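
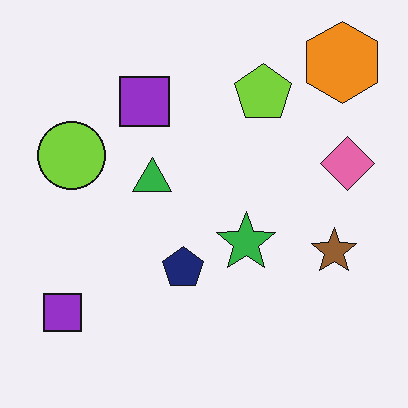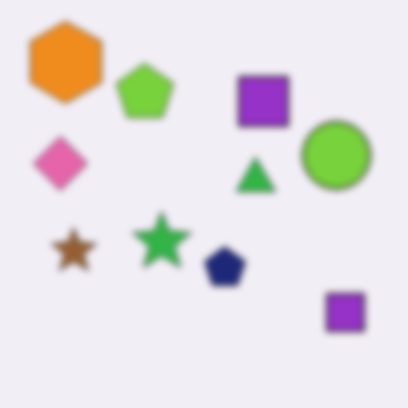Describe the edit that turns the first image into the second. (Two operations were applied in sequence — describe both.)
Flipped horizontally (left ↔ right), then noticeably gaussian-blurred.

The pink diamond is in the right of the first image and the left of the second — shapes on opposite sides of the vertical midline have swapped in a mirror flip. Shape edges and outlines are uniformly softened across the whole image.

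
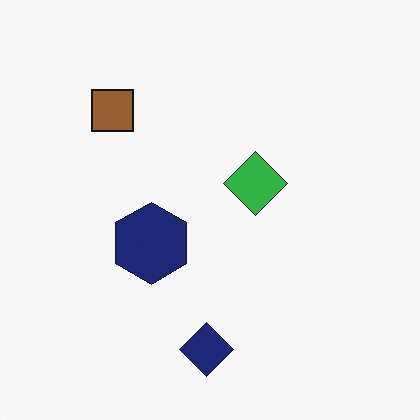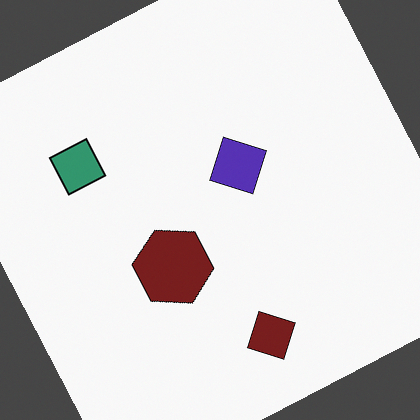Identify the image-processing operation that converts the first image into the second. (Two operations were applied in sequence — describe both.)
The transformation is: hue-shifted by a moderate amount, then rotated counter-clockwise by a clearly visible amount.

Every shape's color has rotated by the same amount around the hue wheel — a uniform hue shift. Every shape is tilted by the same angle and the image corners show triangular fill wedges — a whole-image rotation by a non-right angle.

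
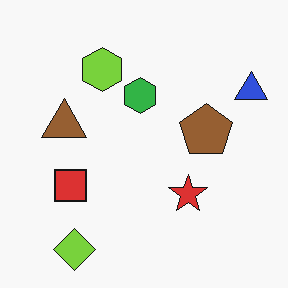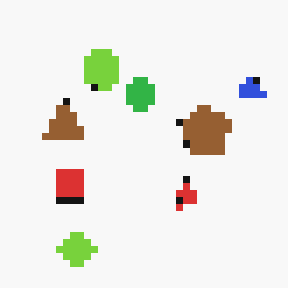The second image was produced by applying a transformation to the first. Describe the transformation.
This is the original image moderately pixelated.

Shapes are reduced to large square blocks; fine edges and outlines are lost — a downscale-then-upscale (mosaic) effect.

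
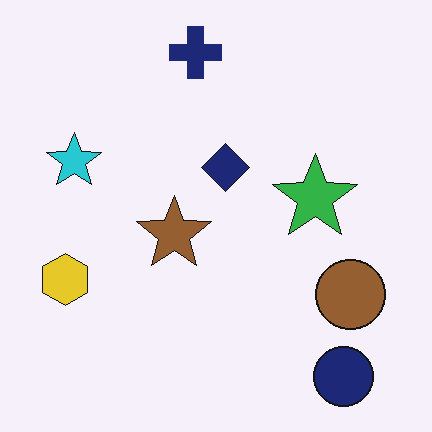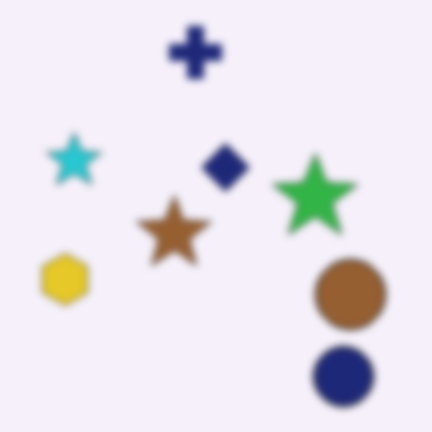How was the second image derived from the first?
The image was moderately blurred.

Shape edges and outlines are uniformly softened across the whole image.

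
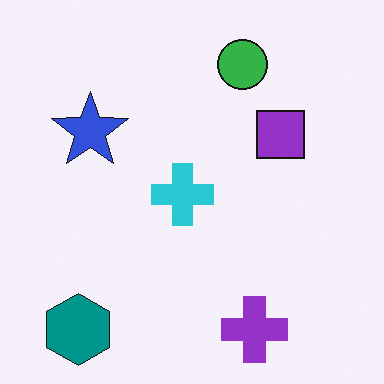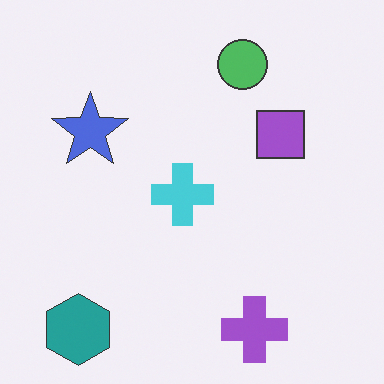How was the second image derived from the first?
The image was given slightly reduced contrast.

Tones are pushed toward mid-grey across the whole image — a global contrast change.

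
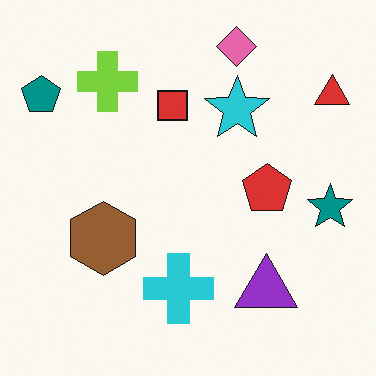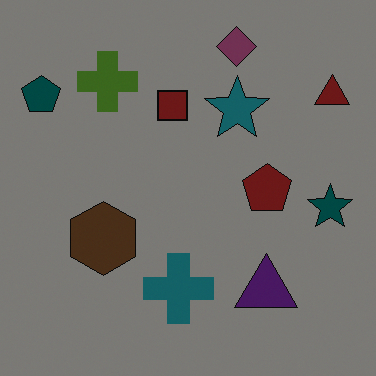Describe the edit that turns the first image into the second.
This is the original image darkened a lot.

Every pixel — background and shapes alike — is uniformly darkened.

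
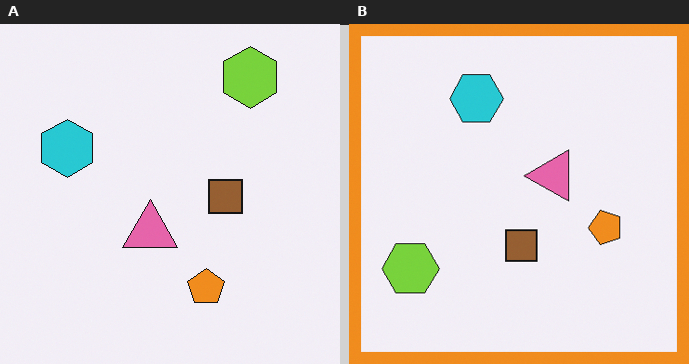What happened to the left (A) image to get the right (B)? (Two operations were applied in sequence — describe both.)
This is the original image transposed (reflected across the top-left ↔ bottom-right diagonal), then framed with a orange border.

Shapes have swapped their row and column positions — what was in the top-right is now in the bottom-left — a diagonal reflection. A solid orange frame runs around the edge of the right (B) image, with the content slightly shrunk inside it.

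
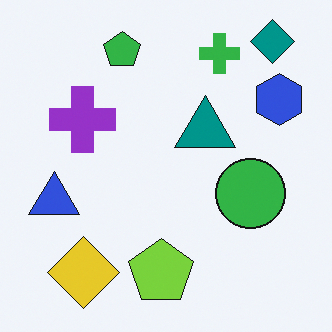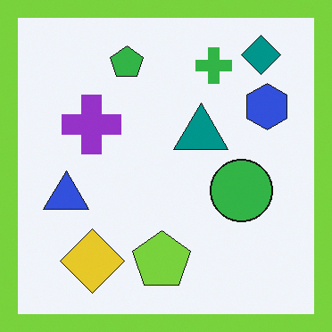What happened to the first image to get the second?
The image was framed with a lime border.

A solid lime frame runs around the edge of the second image, with the content slightly shrunk inside it.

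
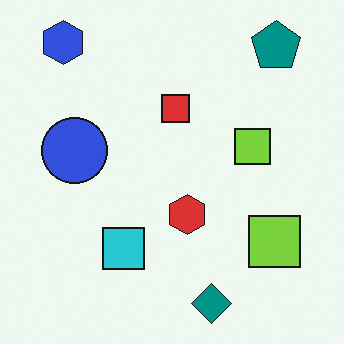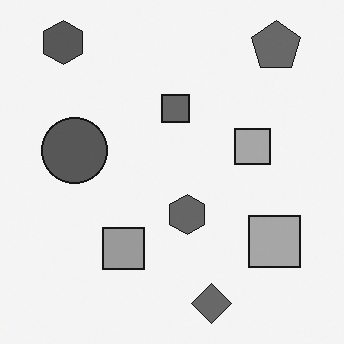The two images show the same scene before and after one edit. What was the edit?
The second image is the first converted to grayscale.

All color is removed — every shape is now a shade of grey.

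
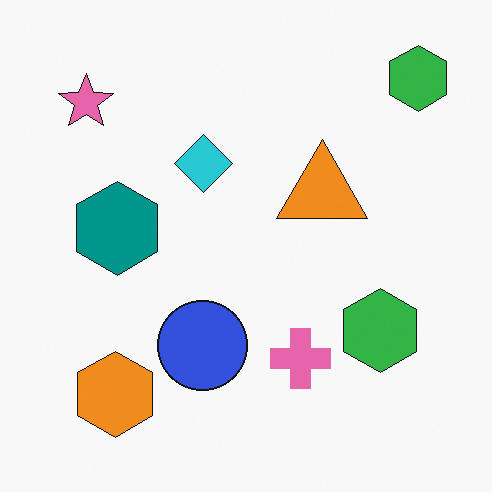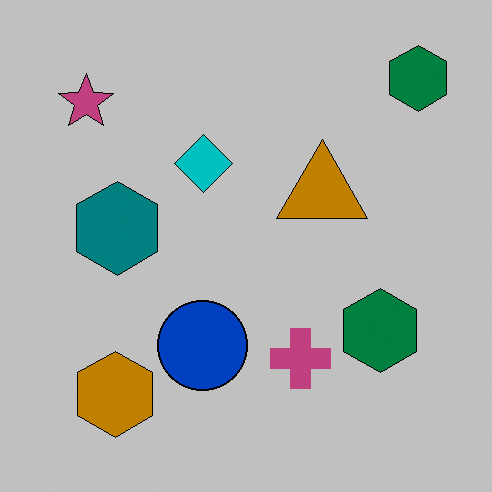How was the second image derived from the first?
The image was heavily posterized to just a handful of flat colors.

Each flat color has snapped to a coarser quantized level — most visibly, the near-white background has dropped to a flat grey.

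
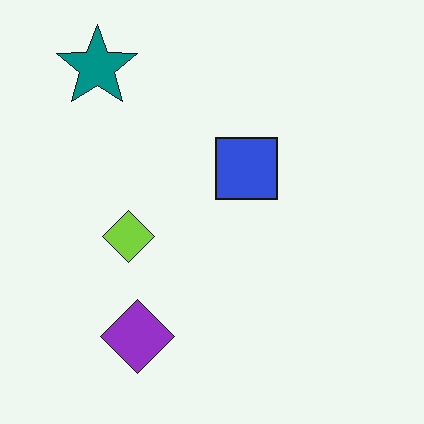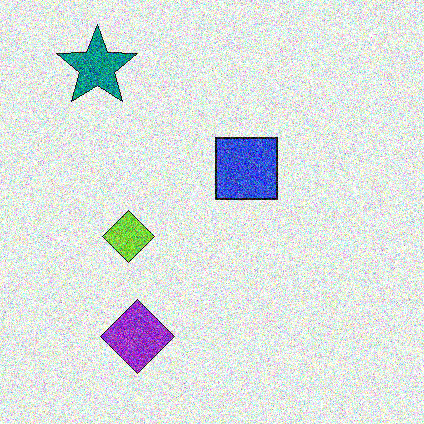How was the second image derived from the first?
It was degraded with strong gaussian noise.

Random speckle covers the whole image, including the flat background.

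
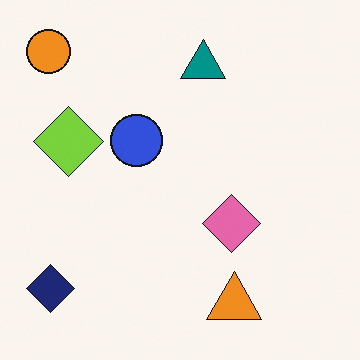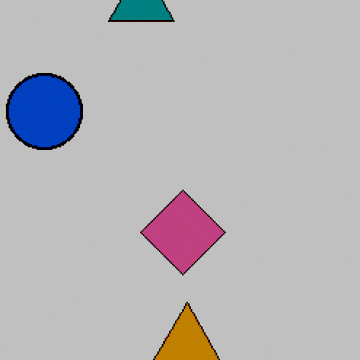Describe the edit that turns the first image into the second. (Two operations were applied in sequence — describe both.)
It was cropped slightly and scaled back up, then heavily posterized to just a handful of flat colors.

The visible shapes are larger and the field of view is narrower; shapes near the original edges may be partly or wholly outside the frame — a crop-and-rescale. Each flat color has snapped to a coarser quantized level — most visibly, the near-white background has dropped to a flat grey.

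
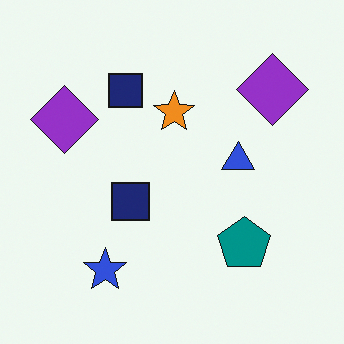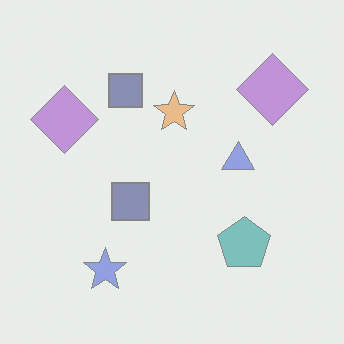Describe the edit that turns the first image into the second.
The second image is the first given much lower contrast.

Tones are pushed toward mid-grey across the whole image — a global contrast change.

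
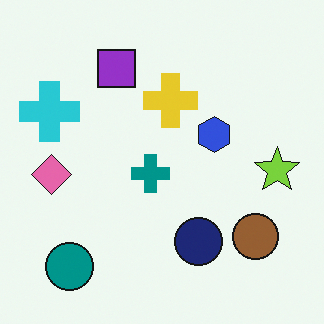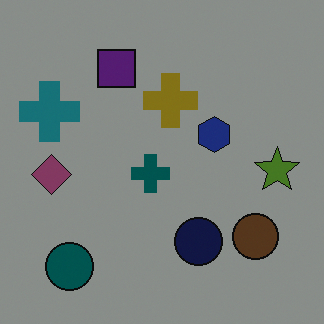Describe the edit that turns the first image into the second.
The second image is the first substantially darkened.

Every pixel — background and shapes alike — is uniformly darkened.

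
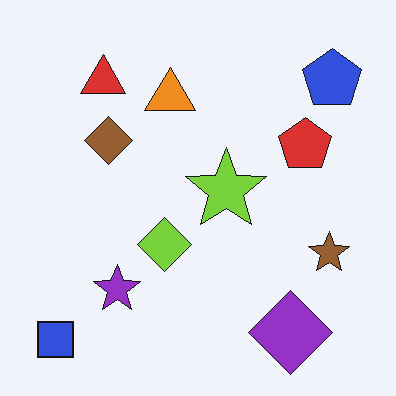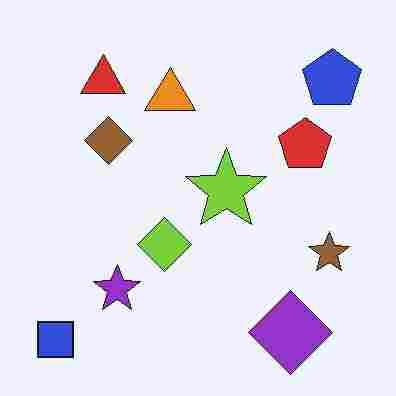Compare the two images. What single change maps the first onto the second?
The transformation is: heavily JPEG-compressed with obvious blocking artifacts.

Blocky 8×8 compression artifacts appear around shape edges and the flat background shows ringing — characteristic JPEG degradation.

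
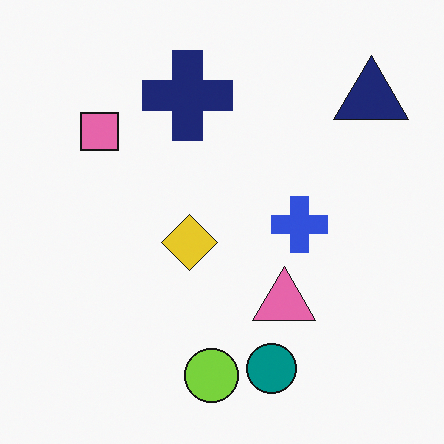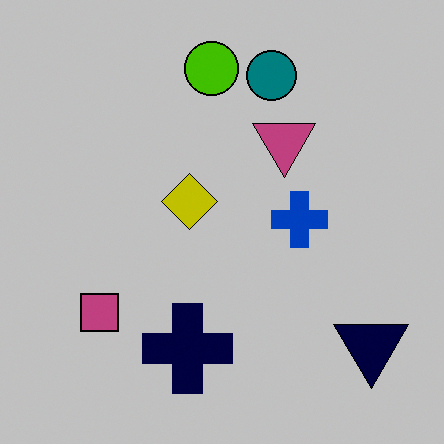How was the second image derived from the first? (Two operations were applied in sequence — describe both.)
The second image is the first flipped vertically (top ↔ bottom), then aggressively posterized.

The lime circle is in the bottom of the first image and the top of the second — shapes on opposite sides of the horizontal midline have swapped in a mirror flip. Each flat color has snapped to a coarser quantized level — most visibly, the near-white background has dropped to a flat grey.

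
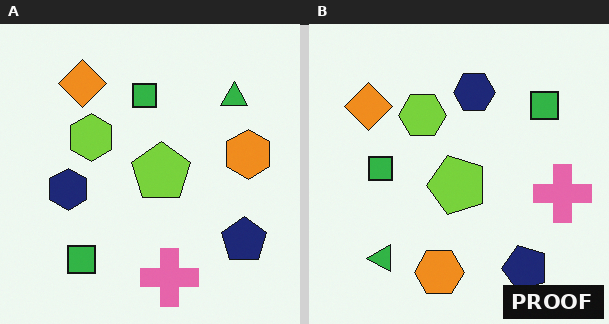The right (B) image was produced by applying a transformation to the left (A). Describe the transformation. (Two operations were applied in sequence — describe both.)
The transformation is: transposed (reflected across the top-left ↔ bottom-right diagonal), then watermarked with the text "PROOF" in the lower-right corner.

Shapes have swapped their row and column positions — what was in the top-right is now in the bottom-left — a diagonal reflection. A dark label reading "PROOF" appears in the lower-right corner.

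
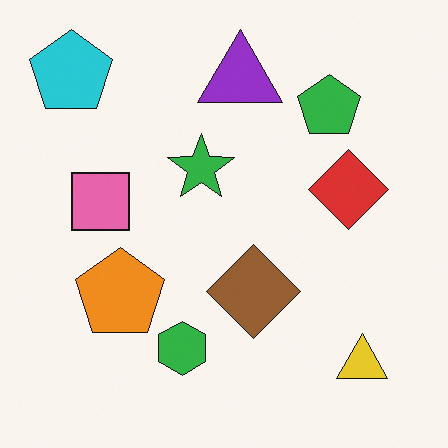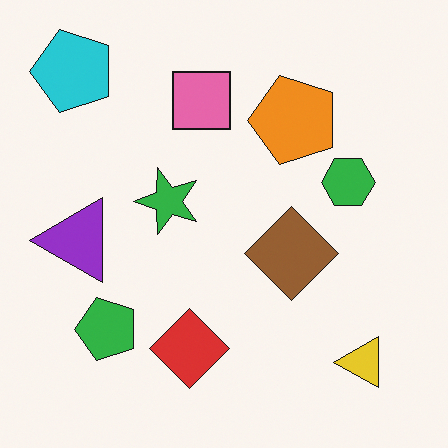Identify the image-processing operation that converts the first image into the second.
The image was transposed (reflected across the top-left ↔ bottom-right diagonal).

Shapes have swapped their row and column positions — what was in the top-right is now in the bottom-left — a diagonal reflection.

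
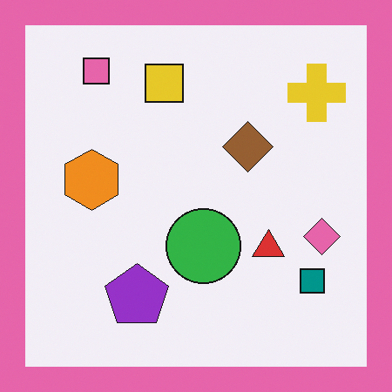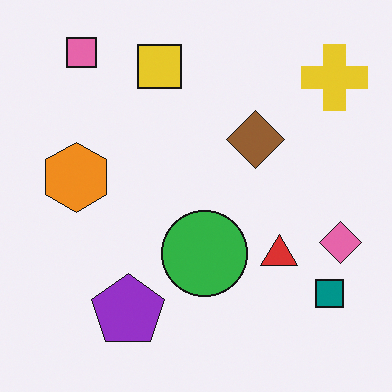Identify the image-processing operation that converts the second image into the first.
The image was framed with a pink border.

A solid pink frame runs around the edge of the first image, with the content slightly shrunk inside it.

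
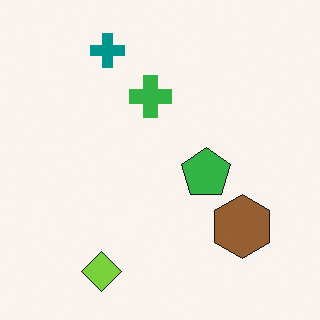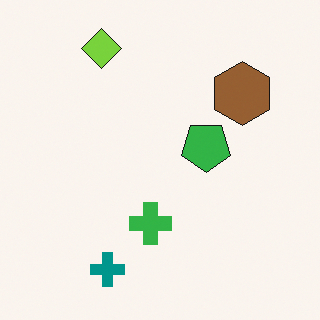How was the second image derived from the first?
It was flipped vertically (top ↔ bottom).

The lime diamond is in the bottom-left of the first image and the top-left of the second — shapes on opposite sides of the horizontal midline have swapped in a mirror flip.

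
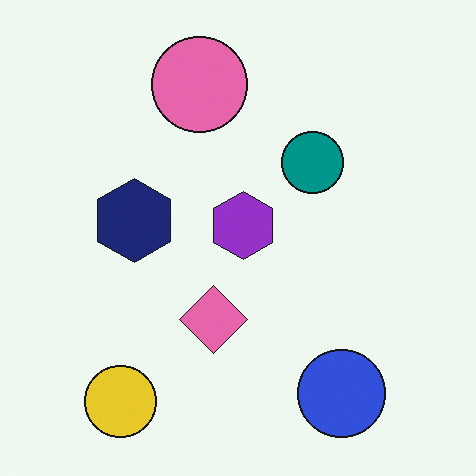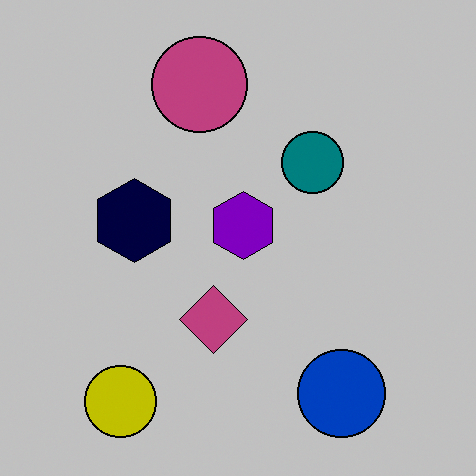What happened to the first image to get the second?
The second image is the first aggressively posterized.

Each flat color has snapped to a coarser quantized level — most visibly, the near-white background has dropped to a flat grey.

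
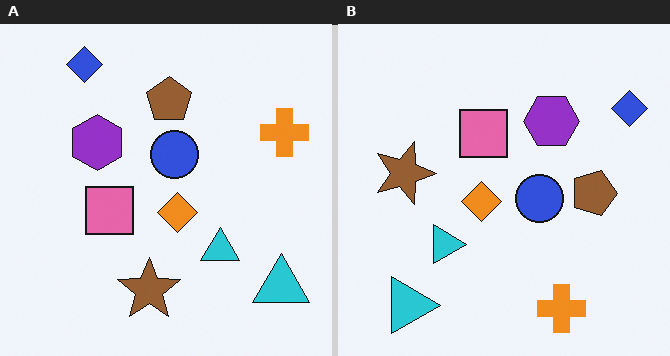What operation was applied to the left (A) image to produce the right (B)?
Rotated 90° clockwise.

The blue diamond sits in the top-left of the left (A) image and the top-right of the right (B) — consistent with a whole-image 90° clockwise rotation.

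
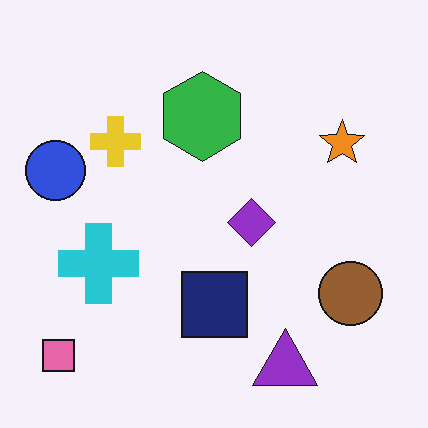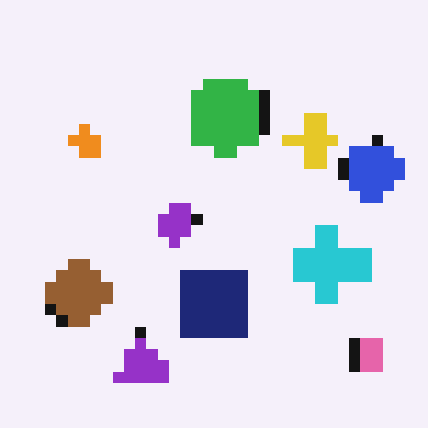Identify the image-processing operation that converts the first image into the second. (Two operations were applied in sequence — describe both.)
The transformation is: heavily pixelated into large blocks, then flipped horizontally (left ↔ right).

Shapes are reduced to large square blocks; fine edges and outlines are lost — a downscale-then-upscale (mosaic) effect. The blue circle is in the left of the first image and the right of the second — shapes on opposite sides of the vertical midline have swapped in a mirror flip.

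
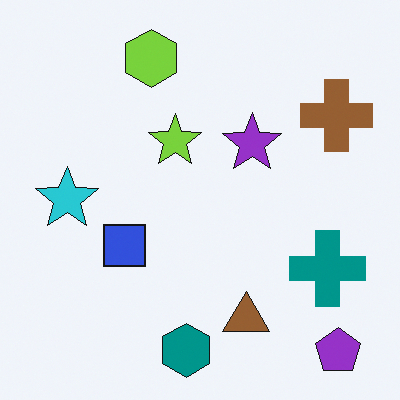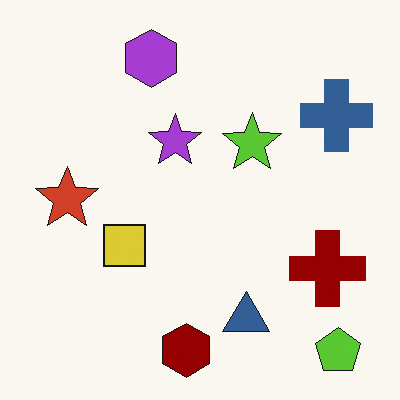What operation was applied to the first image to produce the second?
Hue-shifted by a large amount.

Every shape's color has rotated by the same amount around the hue wheel — a uniform hue shift.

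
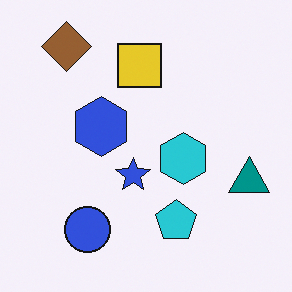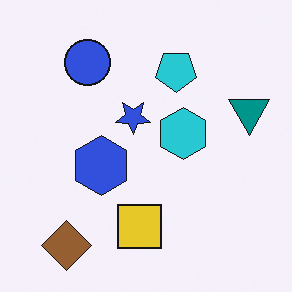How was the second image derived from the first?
The image was flipped vertically (top ↔ bottom).

The brown diamond is in the top-left of the first image and the bottom-left of the second — shapes on opposite sides of the horizontal midline have swapped in a mirror flip.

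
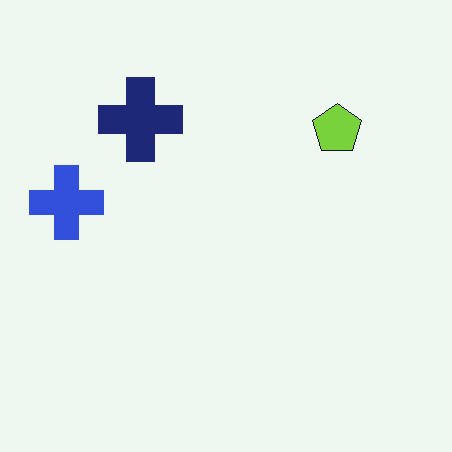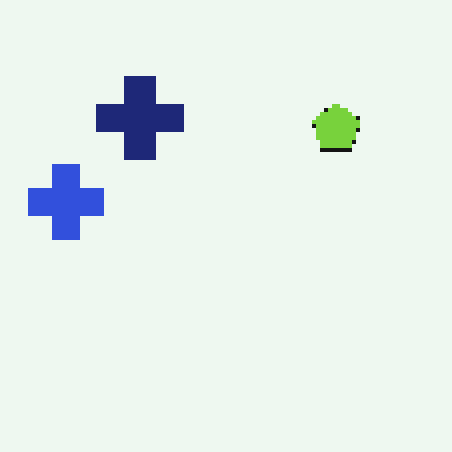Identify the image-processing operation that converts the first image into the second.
It was mildly pixelated.

Shapes are reduced to large square blocks; fine edges and outlines are lost — a downscale-then-upscale (mosaic) effect.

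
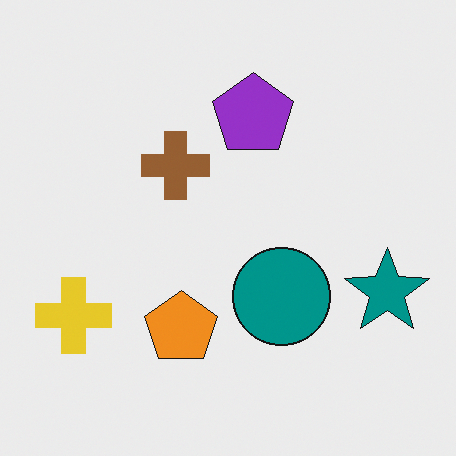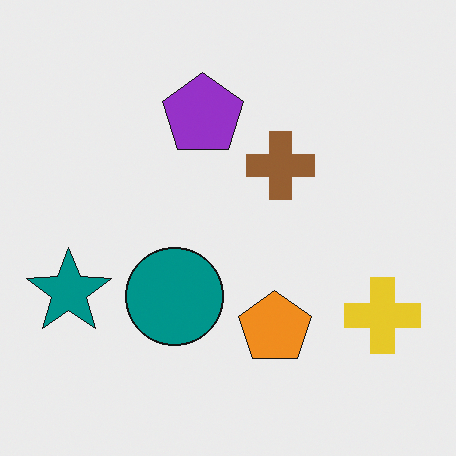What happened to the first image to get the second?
The image was flipped horizontally (left ↔ right).

The teal star is in the right of the first image and the left of the second — shapes on opposite sides of the vertical midline have swapped in a mirror flip.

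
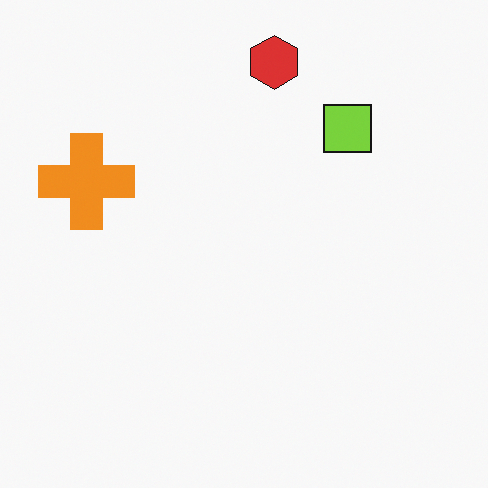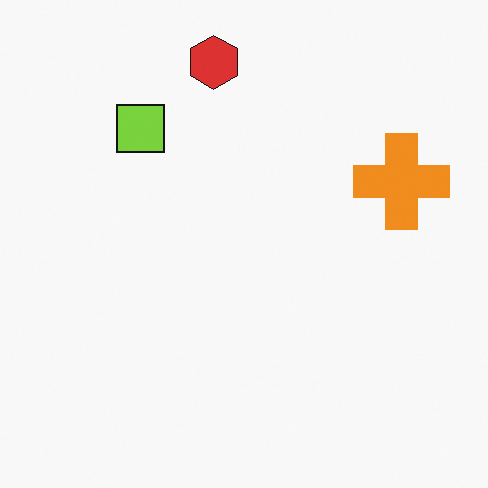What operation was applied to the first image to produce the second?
Flipped horizontally (left ↔ right).

The orange cross is in the left of the first image and the right of the second — shapes on opposite sides of the vertical midline have swapped in a mirror flip.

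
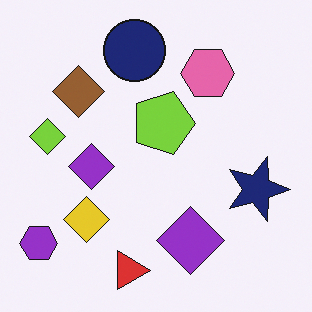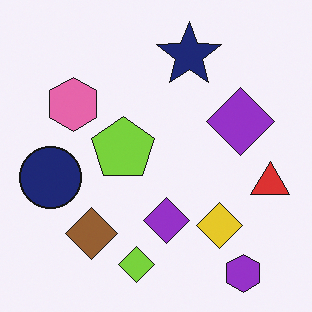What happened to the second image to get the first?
The transformation is: rotated 90° clockwise.

The purple hexagon sits in the bottom-right of the second image and the bottom-left of the first — consistent with a whole-image 90° clockwise rotation.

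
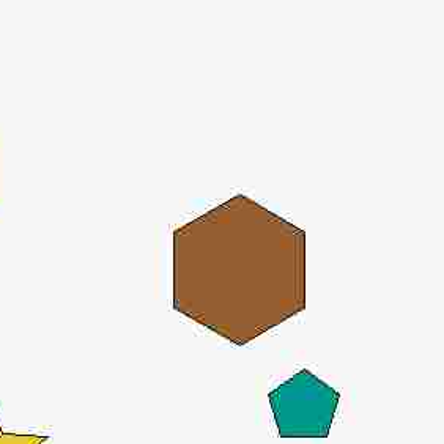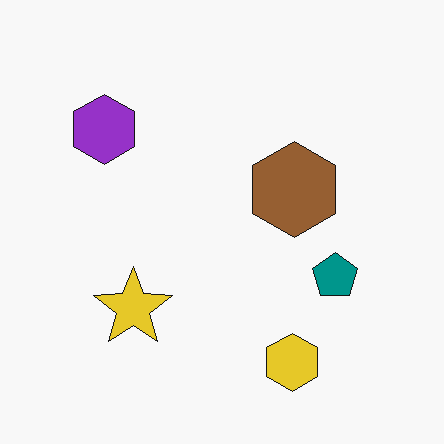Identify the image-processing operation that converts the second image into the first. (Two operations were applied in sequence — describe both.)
The first image is the second heavily JPEG-compressed with obvious blocking artifacts, then cropped to a modestly smaller region and rescaled.

Blocky 8×8 compression artifacts appear around shape edges and the flat background shows ringing — characteristic JPEG degradation. The visible shapes are larger and the field of view is narrower; shapes near the original edges may be partly or wholly outside the frame — a crop-and-rescale.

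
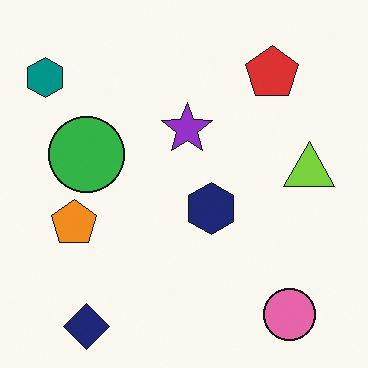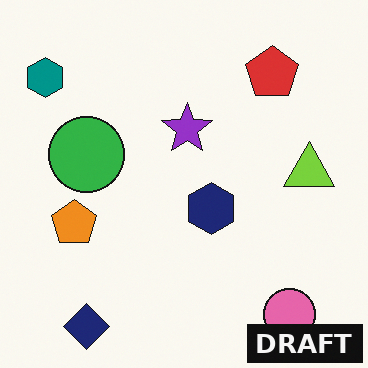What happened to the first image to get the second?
The transformation is: watermarked with the text "DRAFT" in the lower-right corner.

A dark label reading "DRAFT" appears in the lower-right corner.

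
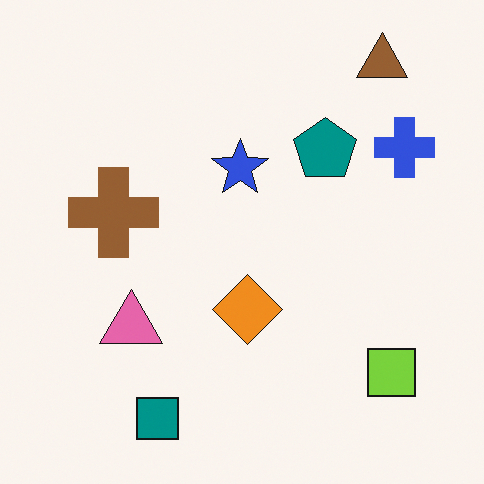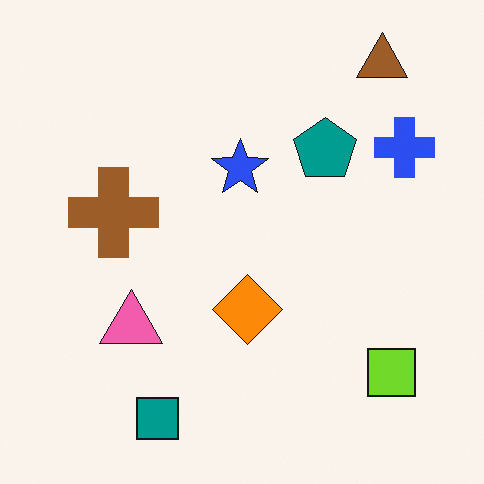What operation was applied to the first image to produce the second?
It was slightly oversaturated.

All colors are more vivid — a global saturation change.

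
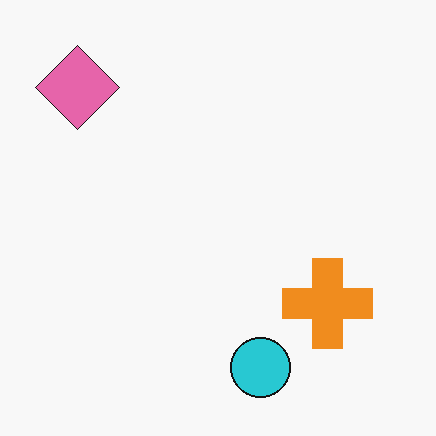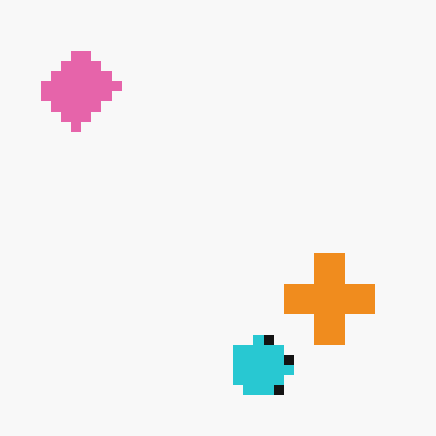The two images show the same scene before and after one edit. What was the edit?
It was coarsely pixelated.

Shapes are reduced to large square blocks; fine edges and outlines are lost — a downscale-then-upscale (mosaic) effect.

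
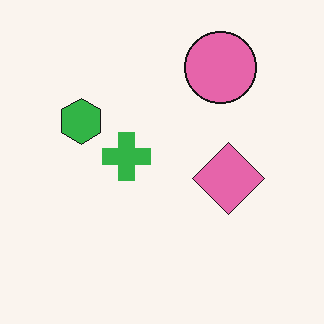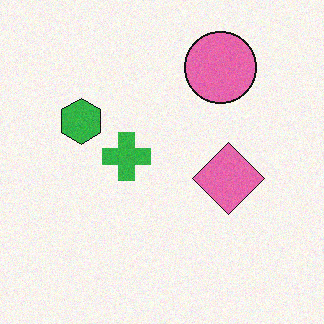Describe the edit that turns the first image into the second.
This is the original image degraded with subtle gaussian noise.

Random speckle covers the whole image, including the flat background.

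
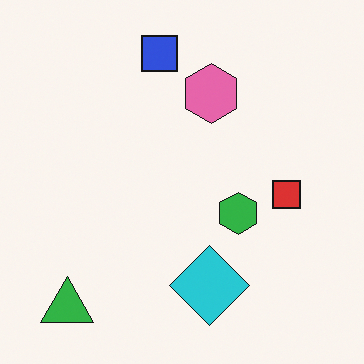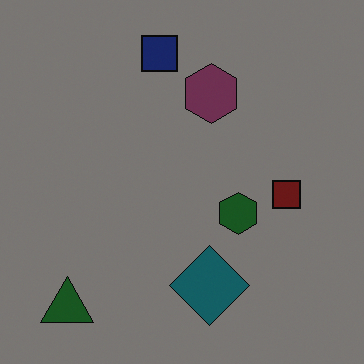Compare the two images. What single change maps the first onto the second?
It was substantially darkened.

Every pixel — background and shapes alike — is uniformly darkened.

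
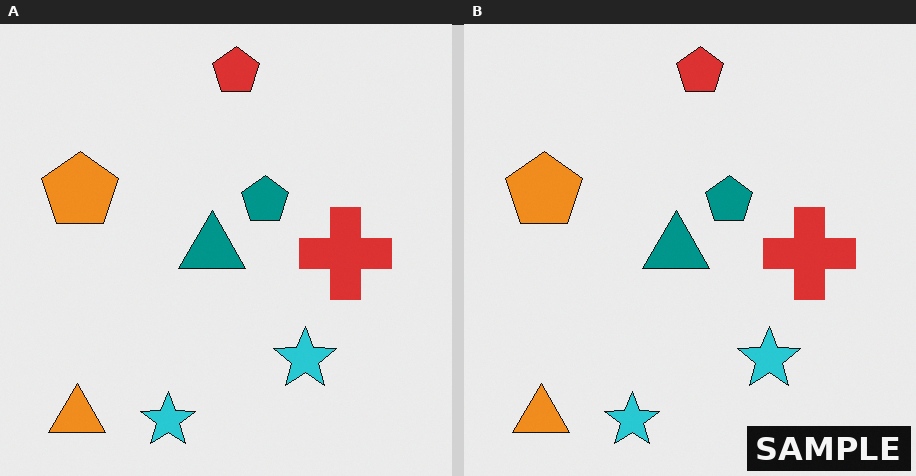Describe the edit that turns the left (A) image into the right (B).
Watermarked with the text "SAMPLE" in the lower-right corner.

A dark label reading "SAMPLE" appears in the lower-right corner.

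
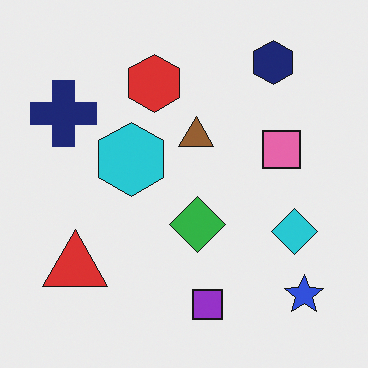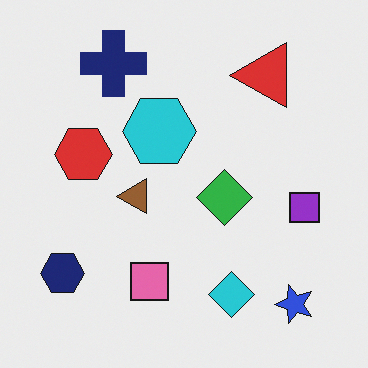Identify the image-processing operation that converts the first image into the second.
It was transposed (reflected across the top-left ↔ bottom-right diagonal).

Shapes have swapped their row and column positions — what was in the top-right is now in the bottom-left — a diagonal reflection.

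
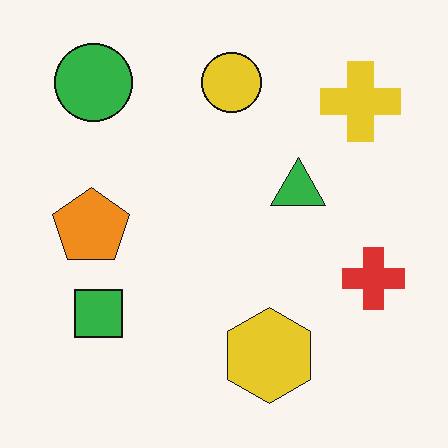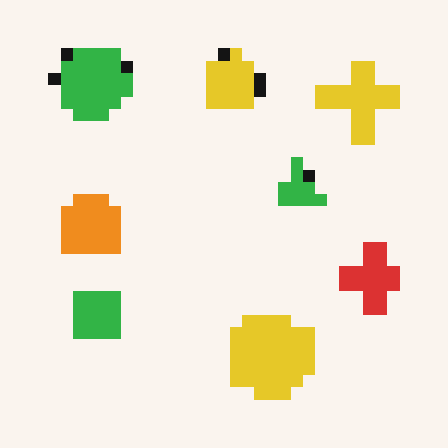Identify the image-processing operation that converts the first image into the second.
It was heavily pixelated into large blocks.

Shapes are reduced to large square blocks; fine edges and outlines are lost — a downscale-then-upscale (mosaic) effect.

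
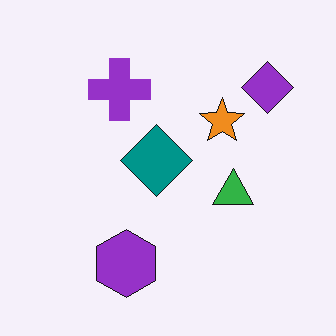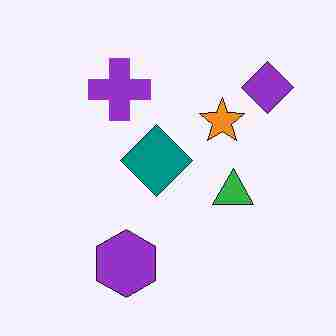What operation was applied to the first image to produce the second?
Degraded with heavy JPEG compression.

Blocky 8×8 compression artifacts appear around shape edges and the flat background shows ringing — characteristic JPEG degradation.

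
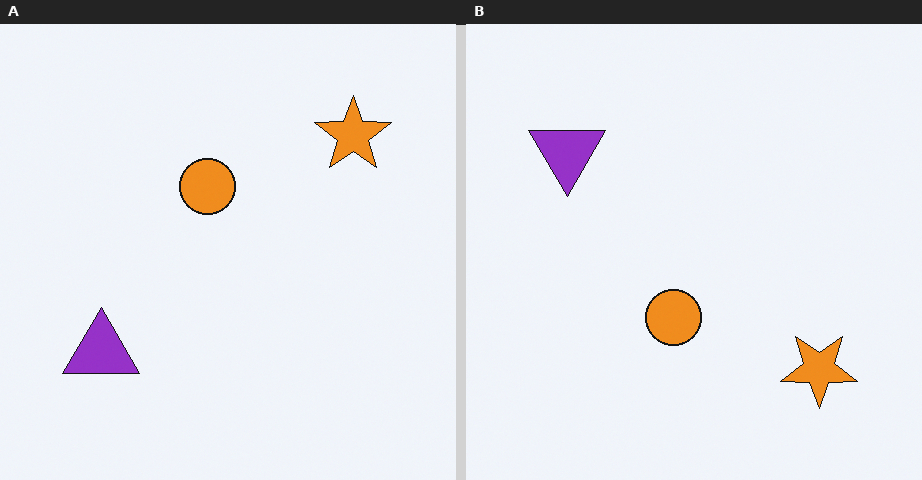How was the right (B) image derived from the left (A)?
Flipped vertically (top ↔ bottom).

The orange star is in the top-right of the left (A) image and the bottom-right of the right (B) — shapes on opposite sides of the horizontal midline have swapped in a mirror flip.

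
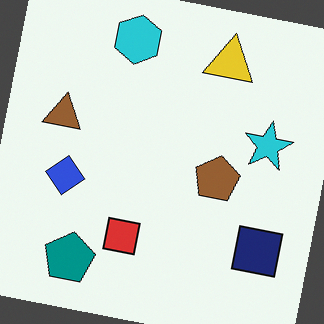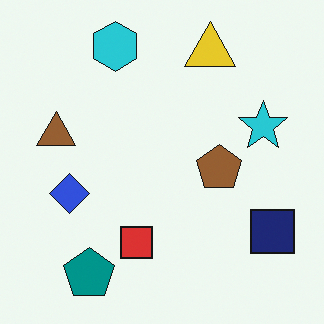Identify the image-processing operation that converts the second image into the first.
The transformation is: rotated clockwise by a slight angle.

Every shape is tilted by the same angle and the image corners show triangular fill wedges — a whole-image rotation by a non-right angle.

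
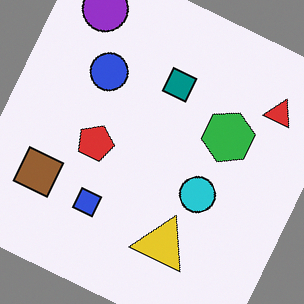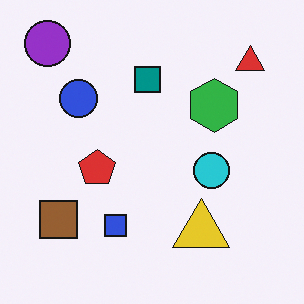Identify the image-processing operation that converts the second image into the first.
Rotated clockwise by a clearly visible amount.

Every shape is tilted by the same angle and the image corners show triangular fill wedges — a whole-image rotation by a non-right angle.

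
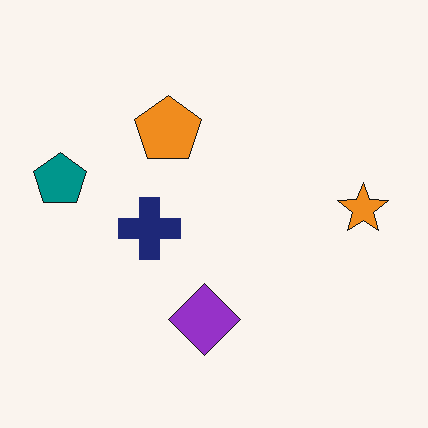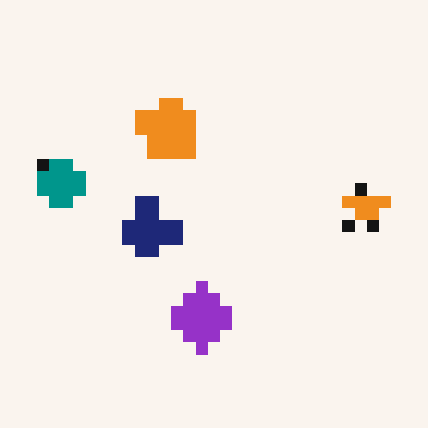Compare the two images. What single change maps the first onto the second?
It was heavily pixelated into large blocks.

Shapes are reduced to large square blocks; fine edges and outlines are lost — a downscale-then-upscale (mosaic) effect.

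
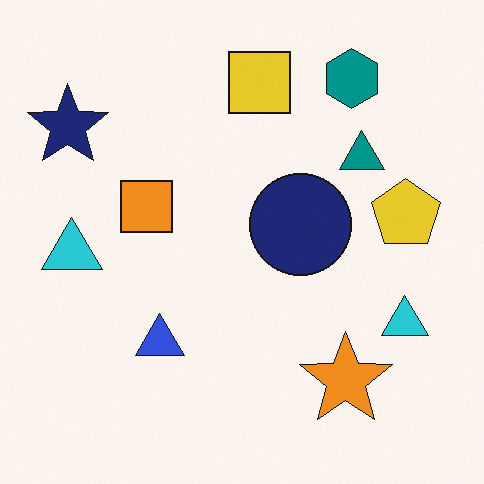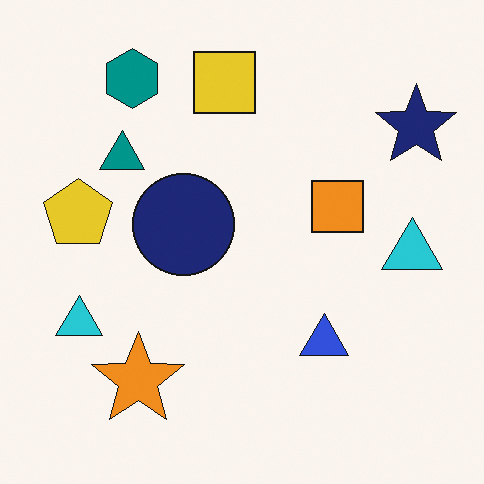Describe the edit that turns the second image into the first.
It was flipped horizontally (left ↔ right).

The navy star is in the top-right of the second image and the top-left of the first — shapes on opposite sides of the vertical midline have swapped in a mirror flip.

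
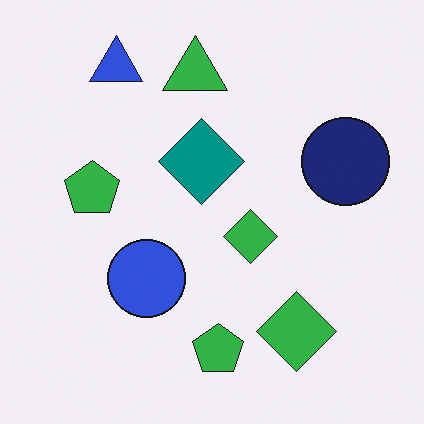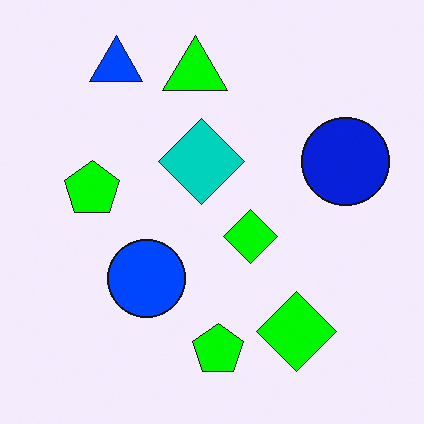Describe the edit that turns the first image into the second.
The transformation is: heavily oversaturated.

All colors are more vivid — a global saturation change.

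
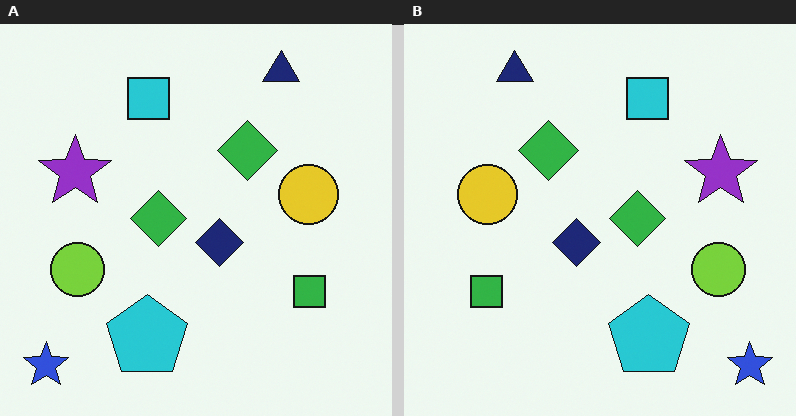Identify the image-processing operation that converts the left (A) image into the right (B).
The right (B) image is the left (A) flipped horizontally (left ↔ right).

The blue star is in the bottom-left of the left (A) image and the bottom-right of the right (B) — shapes on opposite sides of the vertical midline have swapped in a mirror flip.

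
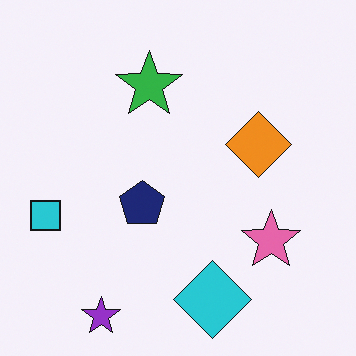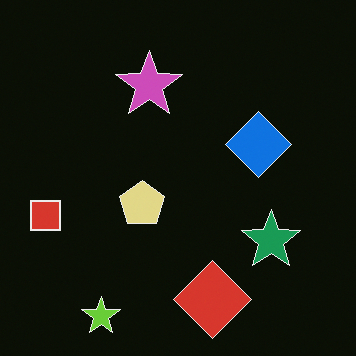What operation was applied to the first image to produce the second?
The second image is the first color-inverted (negative).

The light background has become dark and every shape's color is its complement — a photographic negative.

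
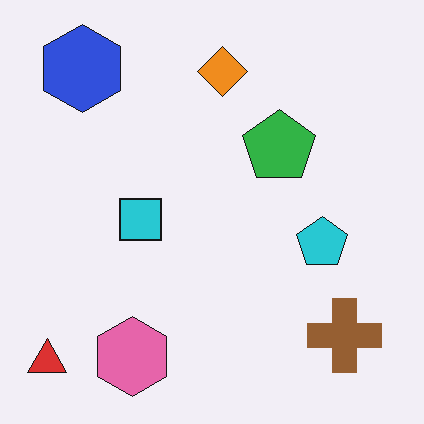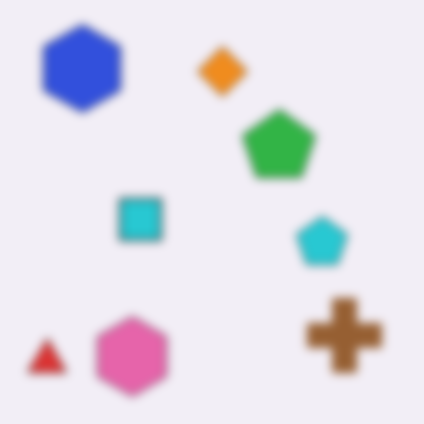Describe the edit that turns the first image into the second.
Noticeably gaussian-blurred.

Shape edges and outlines are uniformly softened across the whole image.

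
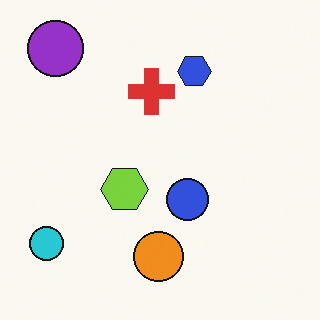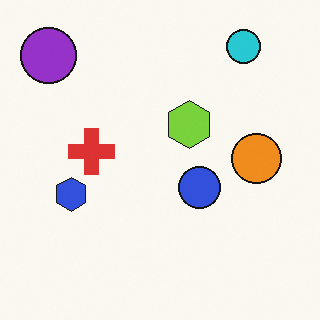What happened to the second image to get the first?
The first image is the second transposed (reflected across the top-left ↔ bottom-right diagonal).

Shapes have swapped their row and column positions — what was in the top-right is now in the bottom-left — a diagonal reflection.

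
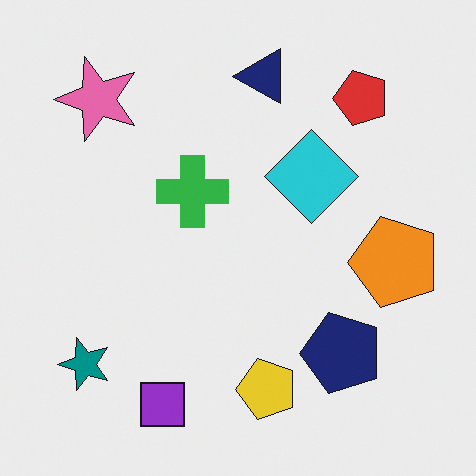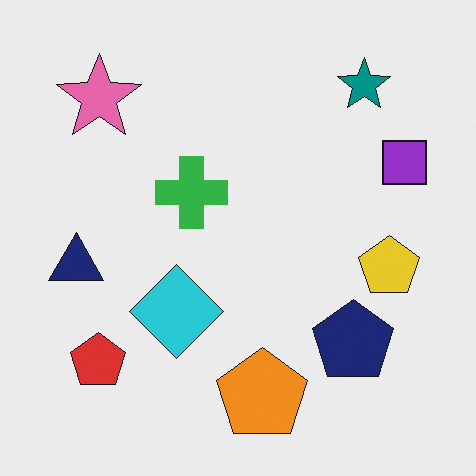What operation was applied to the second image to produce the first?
The first image is the second transposed (reflected across the top-left ↔ bottom-right diagonal).

Shapes have swapped their row and column positions — what was in the top-right is now in the bottom-left — a diagonal reflection.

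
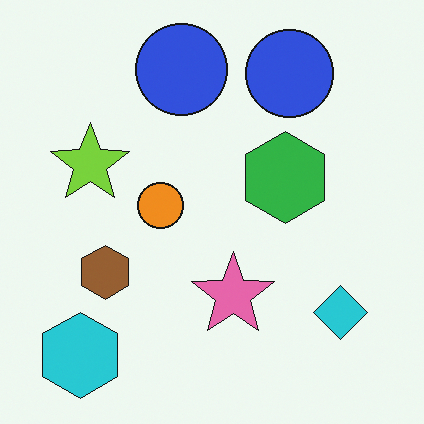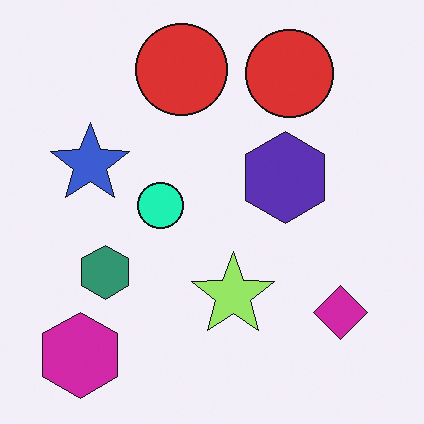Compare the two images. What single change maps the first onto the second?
Hue-shifted by a moderate amount.

Every shape's color has rotated by the same amount around the hue wheel — a uniform hue shift.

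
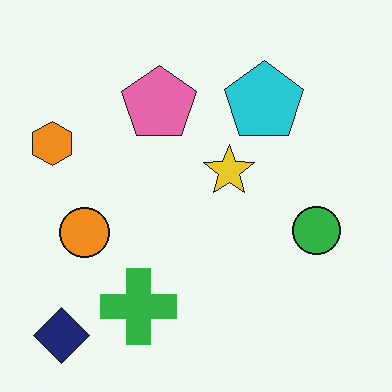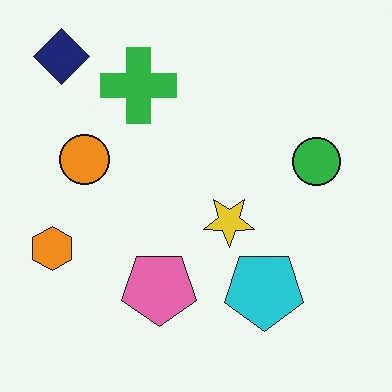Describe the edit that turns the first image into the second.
Flipped vertically (top ↔ bottom).

The navy diamond is in the bottom-left of the first image and the top-left of the second — shapes on opposite sides of the horizontal midline have swapped in a mirror flip.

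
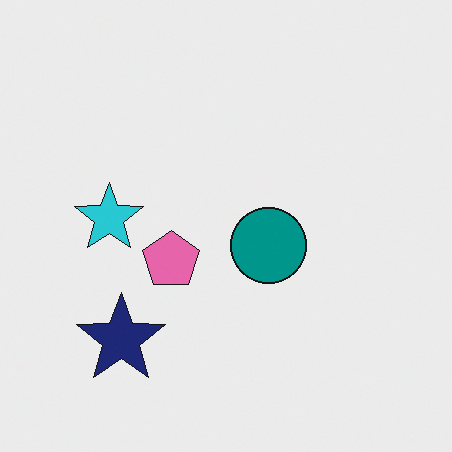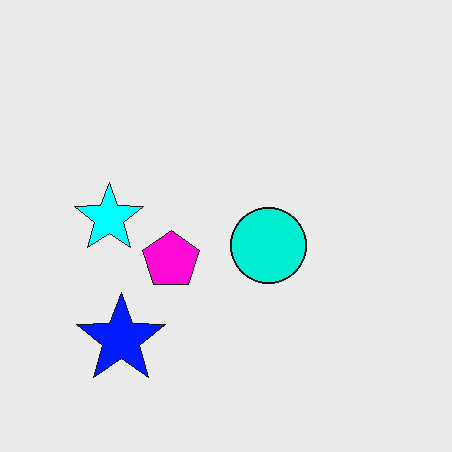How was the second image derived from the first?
This is the original image made much more vivid (saturation change).

All colors are more vivid — a global saturation change.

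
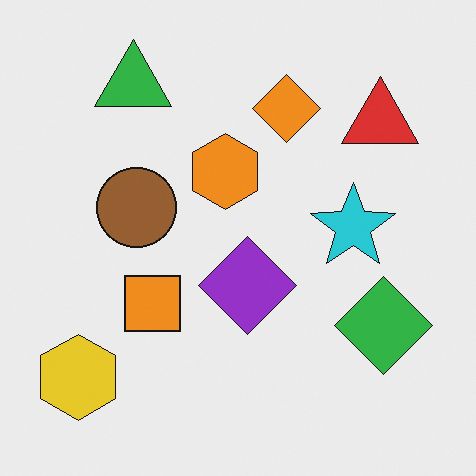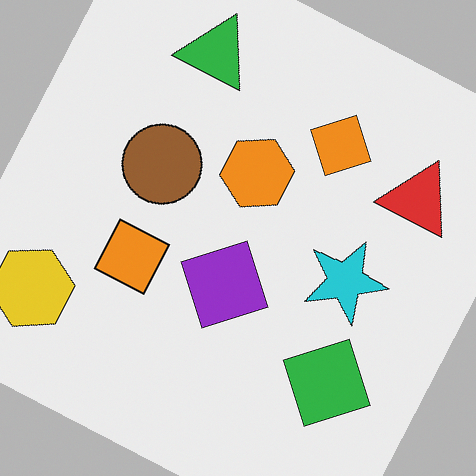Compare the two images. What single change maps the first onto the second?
This is the original image rotated clockwise by a clearly visible amount.

Every shape is tilted by the same angle and the image corners show triangular fill wedges — a whole-image rotation by a non-right angle.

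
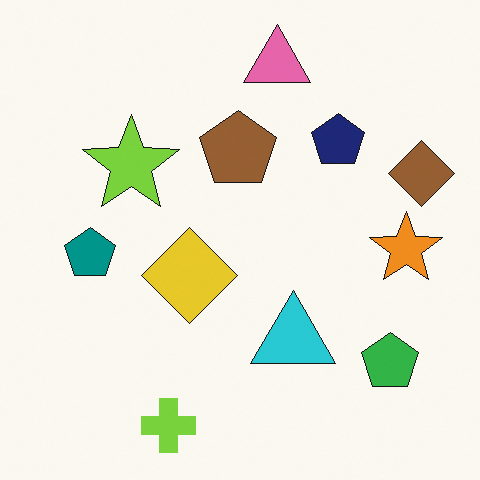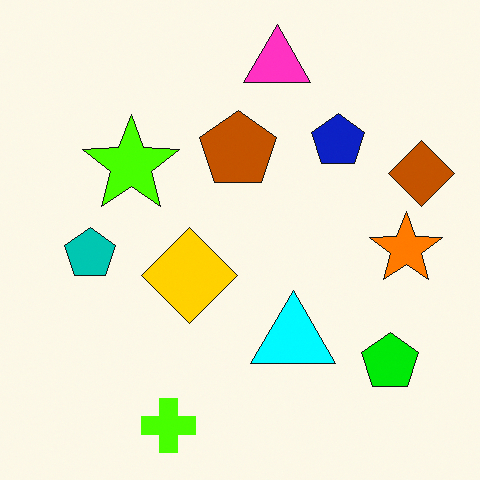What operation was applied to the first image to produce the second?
The transformation is: heavily oversaturated.

All colors are more vivid — a global saturation change.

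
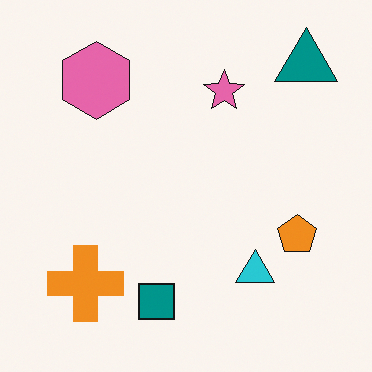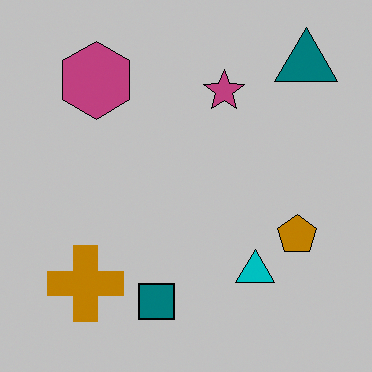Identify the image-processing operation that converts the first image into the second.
The transformation is: aggressively posterized.

Each flat color has snapped to a coarser quantized level — most visibly, the near-white background has dropped to a flat grey.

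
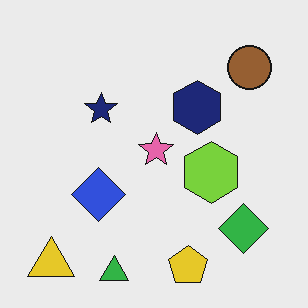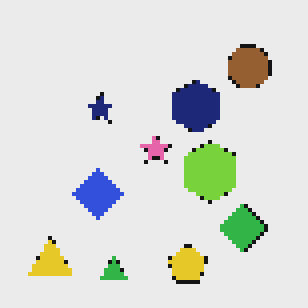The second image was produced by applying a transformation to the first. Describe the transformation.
The second image is the first lightly pixelated (a mild mosaic effect).

Shapes are reduced to large square blocks; fine edges and outlines are lost — a downscale-then-upscale (mosaic) effect.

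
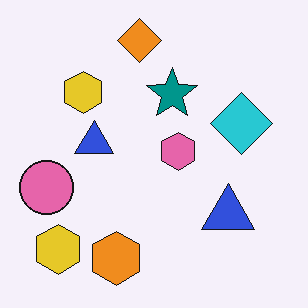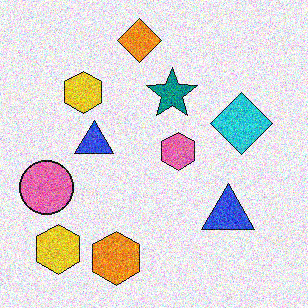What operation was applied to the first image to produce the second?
It was degraded with a thick layer of grain.

Random speckle covers the whole image, including the flat background.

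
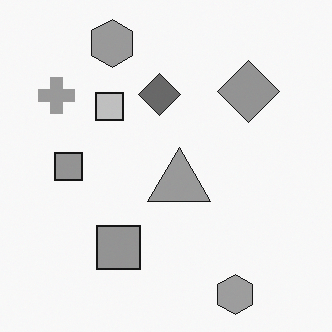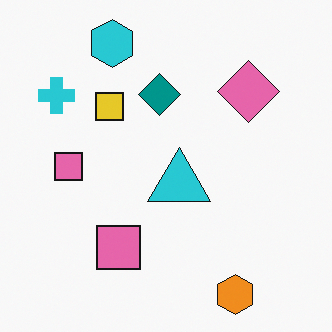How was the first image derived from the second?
The image was converted to grayscale.

All color is removed — every shape is now a shade of grey.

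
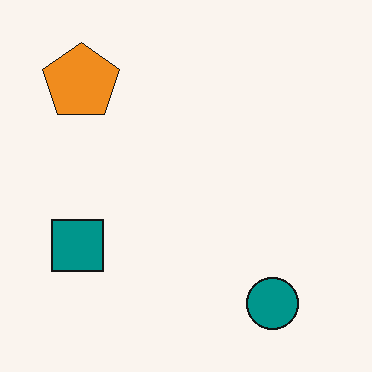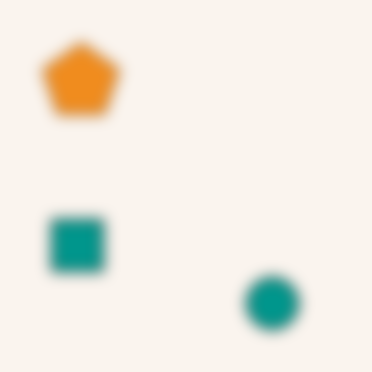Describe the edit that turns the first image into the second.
It was strongly gaussian-blurred.

Shape edges and outlines are uniformly softened across the whole image.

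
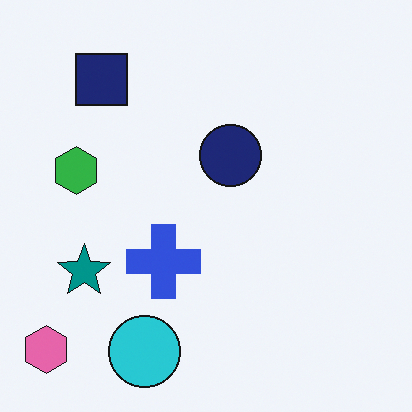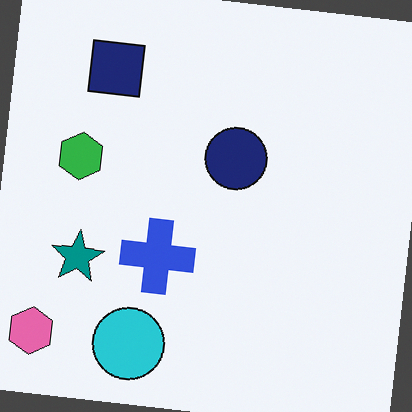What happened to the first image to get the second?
Rotated clockwise by a small amount.

Every shape is tilted by the same angle and the image corners show triangular fill wedges — a whole-image rotation by a non-right angle.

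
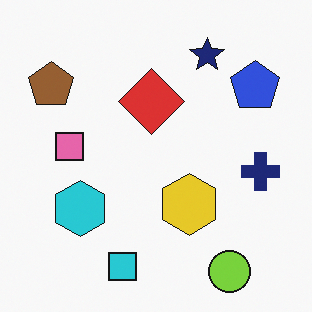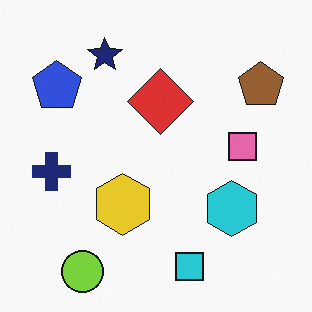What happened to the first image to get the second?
The transformation is: flipped horizontally (left ↔ right).

The brown pentagon is in the top-left of the first image and the top-right of the second — shapes on opposite sides of the vertical midline have swapped in a mirror flip.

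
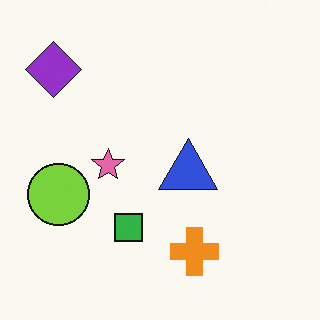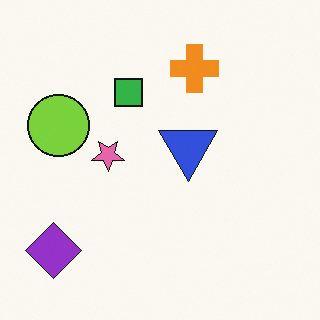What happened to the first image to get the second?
It was flipped vertically (top ↔ bottom).

The purple diamond is in the top-left of the first image and the bottom-left of the second — shapes on opposite sides of the horizontal midline have swapped in a mirror flip.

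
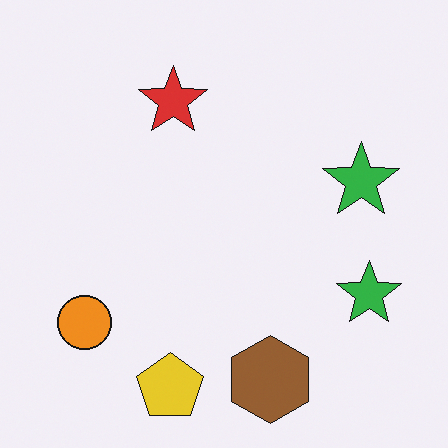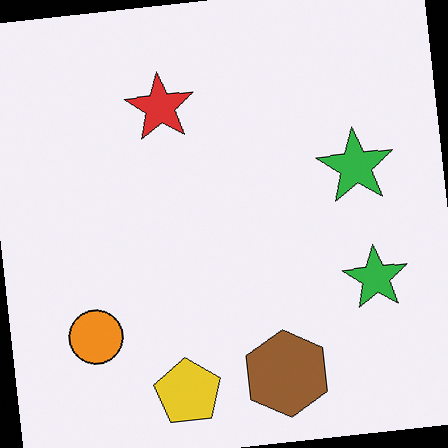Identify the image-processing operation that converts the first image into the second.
It was rotated counter-clockwise by a few degrees.

Every shape is tilted by the same angle and the image corners show triangular fill wedges — a whole-image rotation by a non-right angle.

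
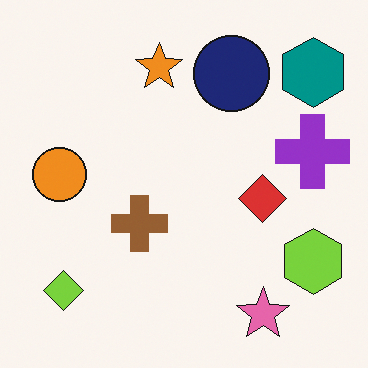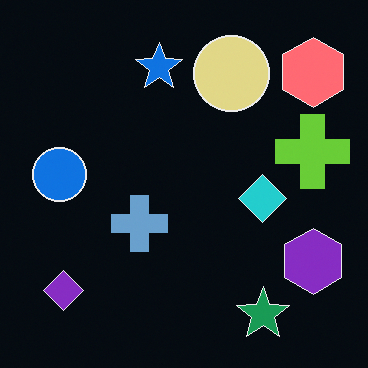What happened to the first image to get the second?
This is the original image color-inverted (negative).

The light background has become dark and every shape's color is its complement — a photographic negative.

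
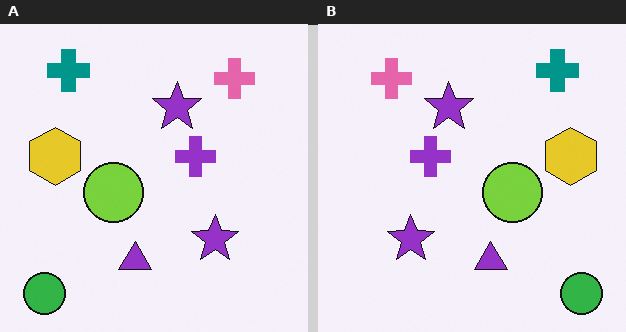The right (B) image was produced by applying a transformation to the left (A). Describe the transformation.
This is the original image flipped horizontally (left ↔ right).

The green circle is in the bottom-left of the left (A) image and the bottom-right of the right (B) — shapes on opposite sides of the vertical midline have swapped in a mirror flip.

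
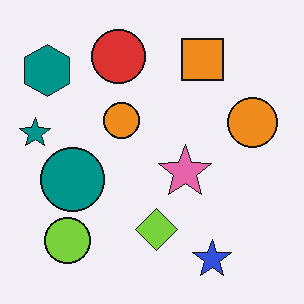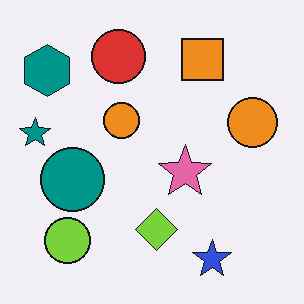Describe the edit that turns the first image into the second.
The second image is the first given moderate JPEG compression.

Blocky 8×8 compression artifacts appear around shape edges and the flat background shows ringing — characteristic JPEG degradation.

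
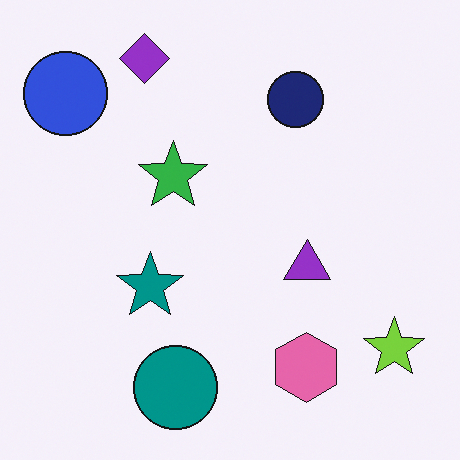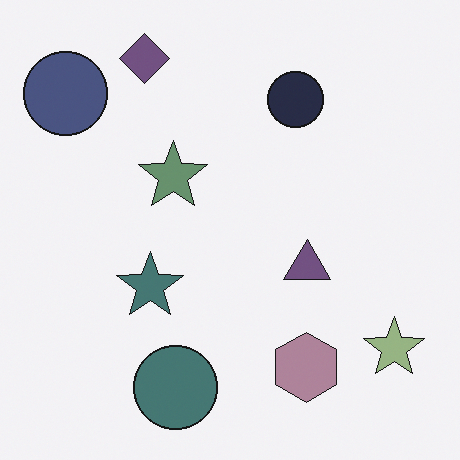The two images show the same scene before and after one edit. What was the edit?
It was made much more muted (saturation change).

All colors are more muted and greyish — a global saturation change.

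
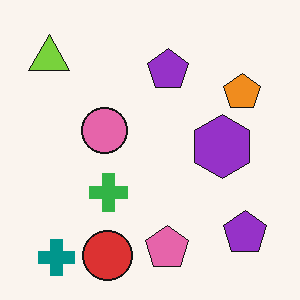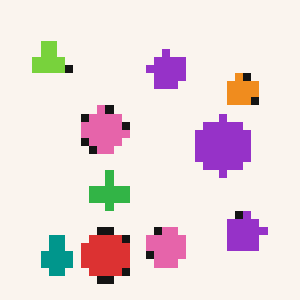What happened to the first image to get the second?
The second image is the first moderately pixelated.

Shapes are reduced to large square blocks; fine edges and outlines are lost — a downscale-then-upscale (mosaic) effect.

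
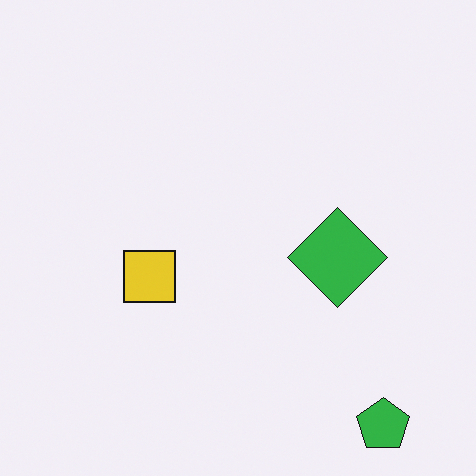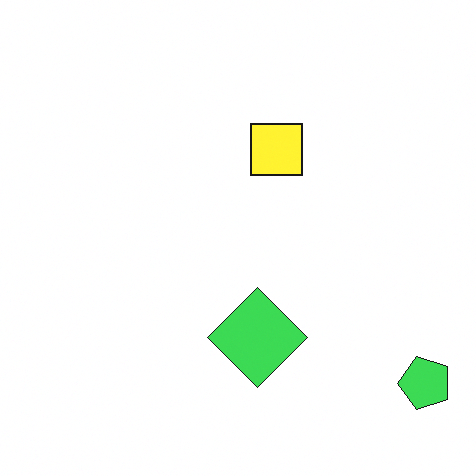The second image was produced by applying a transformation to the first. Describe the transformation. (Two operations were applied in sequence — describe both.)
The image was slightly brightened, then transposed (reflected across the top-left ↔ bottom-right diagonal).

Every pixel — background and shapes alike — is uniformly brightened. Shapes have swapped their row and column positions — what was in the top-right is now in the bottom-left — a diagonal reflection.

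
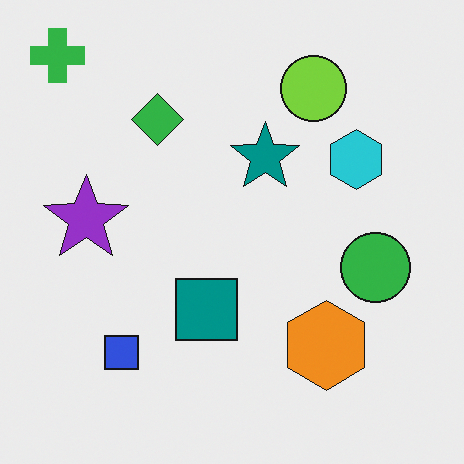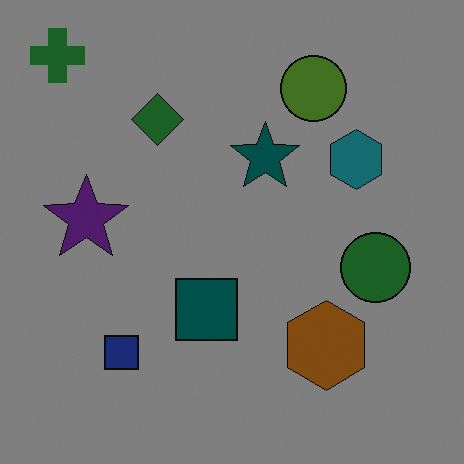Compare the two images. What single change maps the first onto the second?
It was darkened a lot.

Every pixel — background and shapes alike — is uniformly darkened.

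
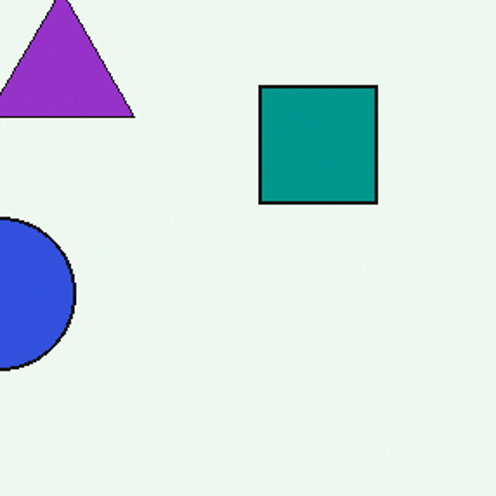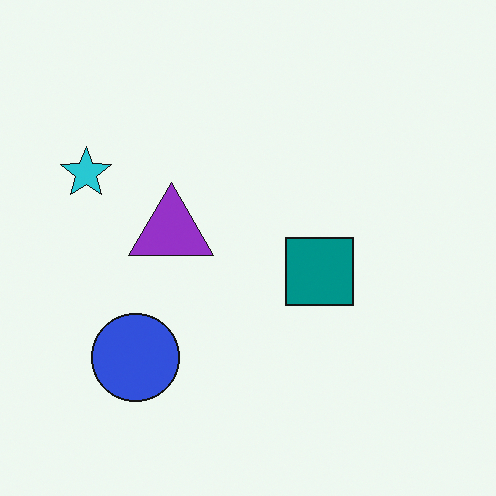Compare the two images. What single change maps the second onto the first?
The image was cropped tightly and scaled back up.

The visible shapes are larger and the field of view is narrower; shapes near the original edges may be partly or wholly outside the frame — a crop-and-rescale.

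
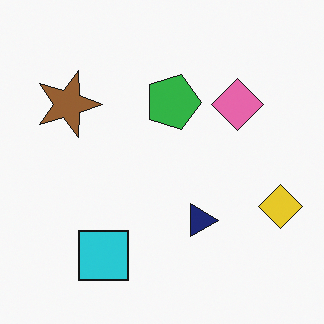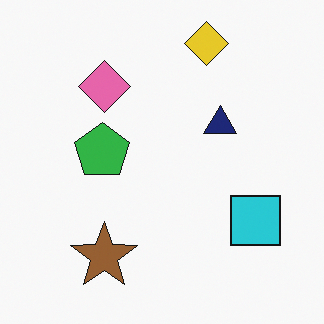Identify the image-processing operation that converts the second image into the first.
Rotated 90° clockwise.

The yellow diamond sits in the top of the second image and the right of the first — consistent with a whole-image 90° clockwise rotation.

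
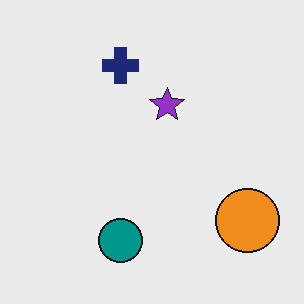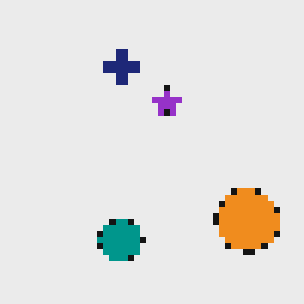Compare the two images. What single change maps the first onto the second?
The image was pixelated into visible square blocks.

Shapes are reduced to large square blocks; fine edges and outlines are lost — a downscale-then-upscale (mosaic) effect.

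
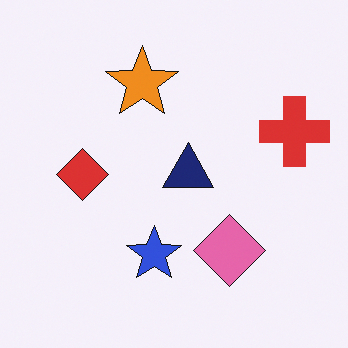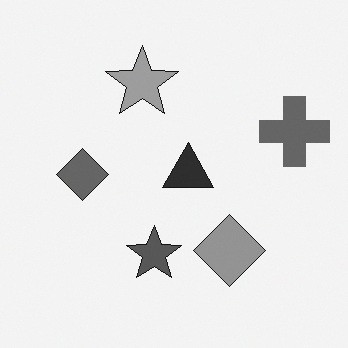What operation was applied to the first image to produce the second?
This is the original image converted to grayscale.

All color is removed — every shape is now a shade of grey.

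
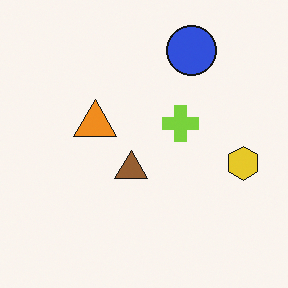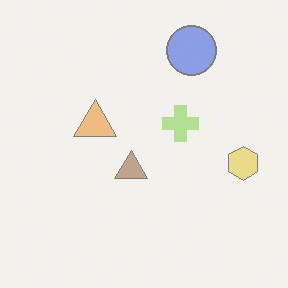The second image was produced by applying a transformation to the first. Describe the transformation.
The image was given much lower contrast.

Tones are pushed toward mid-grey across the whole image — a global contrast change.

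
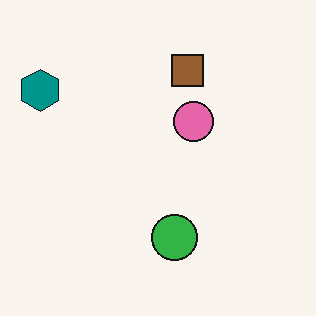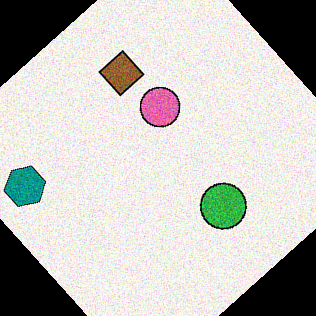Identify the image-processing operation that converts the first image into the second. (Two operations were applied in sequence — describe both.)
This is the original image degraded with moderate additive noise, then rotated counter-clockwise by a large amount — several tens of degrees.

Random speckle covers the whole image, including the flat background. Every shape is tilted by the same angle and the image corners show triangular fill wedges — a whole-image rotation by a non-right angle.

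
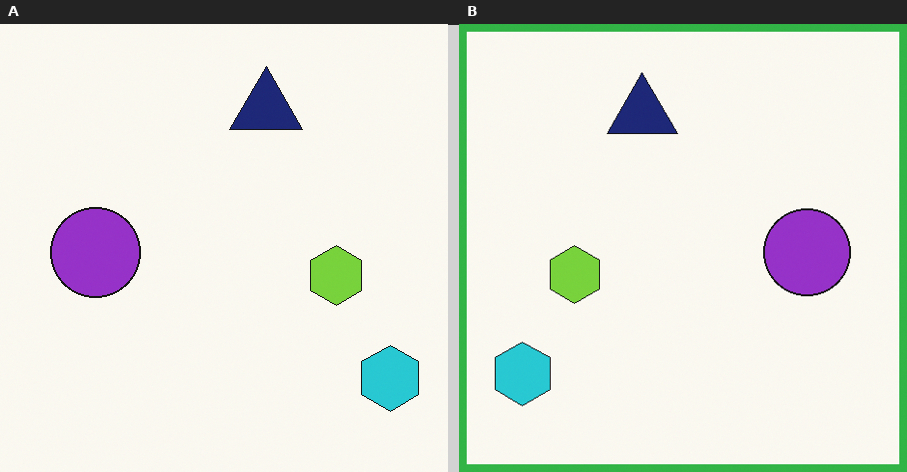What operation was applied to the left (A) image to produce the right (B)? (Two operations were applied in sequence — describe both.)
The transformation is: flipped horizontally (left ↔ right), then framed with a green border.

The cyan hexagon is in the bottom-right of the left (A) image and the bottom-left of the right (B) — shapes on opposite sides of the vertical midline have swapped in a mirror flip. A solid green frame runs around the edge of the right (B) image, with the content slightly shrunk inside it.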